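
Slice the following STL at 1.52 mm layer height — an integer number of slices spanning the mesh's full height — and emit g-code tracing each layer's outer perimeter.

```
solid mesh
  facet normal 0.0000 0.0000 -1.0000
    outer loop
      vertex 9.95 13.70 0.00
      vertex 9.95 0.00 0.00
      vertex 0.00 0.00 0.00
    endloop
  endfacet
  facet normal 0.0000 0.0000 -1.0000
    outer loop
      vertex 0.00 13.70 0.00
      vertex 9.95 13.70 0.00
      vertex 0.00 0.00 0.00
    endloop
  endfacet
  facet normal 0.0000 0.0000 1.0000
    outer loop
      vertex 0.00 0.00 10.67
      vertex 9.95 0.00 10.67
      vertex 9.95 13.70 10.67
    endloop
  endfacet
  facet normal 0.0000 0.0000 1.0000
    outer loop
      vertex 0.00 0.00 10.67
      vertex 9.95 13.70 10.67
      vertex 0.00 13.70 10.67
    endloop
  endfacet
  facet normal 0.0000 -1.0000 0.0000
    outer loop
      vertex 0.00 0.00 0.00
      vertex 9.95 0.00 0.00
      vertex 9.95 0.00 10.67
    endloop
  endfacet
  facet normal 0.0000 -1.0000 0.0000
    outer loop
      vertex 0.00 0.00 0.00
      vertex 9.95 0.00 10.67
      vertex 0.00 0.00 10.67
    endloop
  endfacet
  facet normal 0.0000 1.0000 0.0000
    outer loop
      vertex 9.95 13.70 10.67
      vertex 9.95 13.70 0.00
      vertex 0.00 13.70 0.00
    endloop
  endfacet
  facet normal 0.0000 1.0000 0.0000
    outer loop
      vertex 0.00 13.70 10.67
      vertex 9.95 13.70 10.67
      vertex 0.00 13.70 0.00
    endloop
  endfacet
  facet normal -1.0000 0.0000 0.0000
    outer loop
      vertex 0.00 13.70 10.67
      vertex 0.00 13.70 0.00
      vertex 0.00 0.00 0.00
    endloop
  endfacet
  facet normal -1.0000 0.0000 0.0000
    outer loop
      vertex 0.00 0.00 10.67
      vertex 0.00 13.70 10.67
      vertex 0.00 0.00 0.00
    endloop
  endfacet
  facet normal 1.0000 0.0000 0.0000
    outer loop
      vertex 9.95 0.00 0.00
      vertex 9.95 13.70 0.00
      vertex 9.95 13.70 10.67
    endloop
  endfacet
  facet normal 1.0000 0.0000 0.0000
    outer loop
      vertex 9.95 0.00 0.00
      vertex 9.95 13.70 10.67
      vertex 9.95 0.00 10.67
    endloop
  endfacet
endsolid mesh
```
; perimeter-only toolpath
G21 ; units = mm
G90 ; absolute positioning
G28 ; home
; layer 1
G0 Z1.52
G0 X0.00 Y0.00
G1 X9.95 Y0.00
G1 X9.95 Y13.70
G1 X0.00 Y13.70
G1 X0.00 Y0.00
; layer 2
G0 Z3.05
G0 X0.00 Y0.00
G1 X9.95 Y0.00
G1 X9.95 Y13.70
G1 X0.00 Y13.70
G1 X0.00 Y0.00
; layer 3
G0 Z4.57
G0 X0.00 Y0.00
G1 X9.95 Y0.00
G1 X9.95 Y13.70
G1 X0.00 Y13.70
G1 X0.00 Y0.00
; layer 4
G0 Z6.10
G0 X0.00 Y0.00
G1 X9.95 Y0.00
G1 X9.95 Y13.70
G1 X0.00 Y13.70
G1 X0.00 Y0.00
; layer 5
G0 Z7.62
G0 X0.00 Y0.00
G1 X9.95 Y0.00
G1 X9.95 Y13.70
G1 X0.00 Y13.70
G1 X0.00 Y0.00
; layer 6
G0 Z9.15
G0 X0.00 Y0.00
G1 X9.95 Y0.00
G1 X9.95 Y13.70
G1 X0.00 Y13.70
G1 X0.00 Y0.00
; layer 7
G0 Z10.67
G0 X0.00 Y0.00
G1 X9.95 Y0.00
G1 X9.95 Y13.70
G1 X0.00 Y13.70
G1 X0.00 Y0.00
M2 ; end

The solid is a rectangular box, roughly 9.95 × 13.7 mm footprint and 10.7 mm tall. Slicing at Δz = 1.52 mm — 7 equal slices spanning the solid's height, so layer i sits at z = i·h/7 — gives 7 non-empty perimeters. Each is a 4-segment closed polygon; G0 lifts to the layer z and rapids to the start vertex, then G1 traces the edges.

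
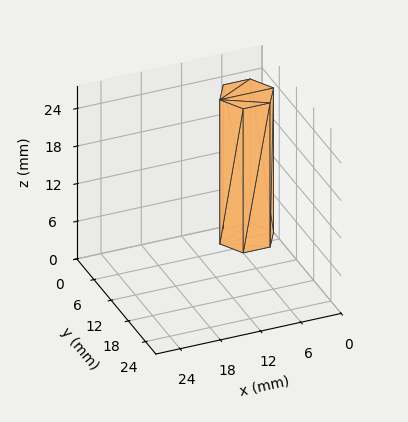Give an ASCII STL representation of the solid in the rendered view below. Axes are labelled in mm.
Reading the render: the shape is a regular 6-sided prism (a cylinder approximated with 6 flat sides), circumscribed radius ≈ 4 mm, height ≈ 23 mm (dimensions read to the nearest mm from the axis ticks). For the STL, each face is triangulated and given an outward normal.

solid part
  facet normal 0.0000 0.0000 -1.0000
    outer loop
      vertex 2.000 7.464 0.000
      vertex 6.000 7.464 0.000
      vertex 8.000 4.000 0.000
    endloop
  endfacet
  facet normal 0.0000 0.0000 -1.0000
    outer loop
      vertex 0.000 4.000 0.000
      vertex 2.000 7.464 0.000
      vertex 8.000 4.000 0.000
    endloop
  endfacet
  facet normal 0.0000 0.0000 -1.0000
    outer loop
      vertex 2.000 0.536 0.000
      vertex 0.000 4.000 0.000
      vertex 8.000 4.000 0.000
    endloop
  endfacet
  facet normal 0.0000 0.0000 -1.0000
    outer loop
      vertex 6.000 0.536 0.000
      vertex 2.000 0.536 0.000
      vertex 8.000 4.000 0.000
    endloop
  endfacet
  facet normal 0.0000 0.0000 1.0000
    outer loop
      vertex 8.000 4.000 23.000
      vertex 6.000 7.464 23.000
      vertex 2.000 7.464 23.000
    endloop
  endfacet
  facet normal 0.0000 0.0000 1.0000
    outer loop
      vertex 8.000 4.000 23.000
      vertex 2.000 7.464 23.000
      vertex 0.000 4.000 23.000
    endloop
  endfacet
  facet normal 0.0000 0.0000 1.0000
    outer loop
      vertex 8.000 4.000 23.000
      vertex 0.000 4.000 23.000
      vertex 2.000 0.536 23.000
    endloop
  endfacet
  facet normal 0.0000 0.0000 1.0000
    outer loop
      vertex 8.000 4.000 23.000
      vertex 2.000 0.536 23.000
      vertex 6.000 0.536 23.000
    endloop
  endfacet
  facet normal 0.8660 0.5000 0.0000
    outer loop
      vertex 8.000 4.000 0.000
      vertex 6.000 7.464 0.000
      vertex 6.000 7.464 23.000
    endloop
  endfacet
  facet normal 0.8660 0.5000 0.0000
    outer loop
      vertex 8.000 4.000 0.000
      vertex 6.000 7.464 23.000
      vertex 8.000 4.000 23.000
    endloop
  endfacet
  facet normal 0.0000 1.0000 0.0000
    outer loop
      vertex 6.000 7.464 0.000
      vertex 2.000 7.464 0.000
      vertex 2.000 7.464 23.000
    endloop
  endfacet
  facet normal 0.0000 1.0000 0.0000
    outer loop
      vertex 6.000 7.464 0.000
      vertex 2.000 7.464 23.000
      vertex 6.000 7.464 23.000
    endloop
  endfacet
  facet normal -0.8660 0.5000 0.0000
    outer loop
      vertex 2.000 7.464 0.000
      vertex 0.000 4.000 0.000
      vertex 0.000 4.000 23.000
    endloop
  endfacet
  facet normal -0.8660 0.5000 0.0000
    outer loop
      vertex 2.000 7.464 0.000
      vertex 0.000 4.000 23.000
      vertex 2.000 7.464 23.000
    endloop
  endfacet
  facet normal -0.8660 -0.5000 0.0000
    outer loop
      vertex 0.000 4.000 0.000
      vertex 2.000 0.536 0.000
      vertex 2.000 0.536 23.000
    endloop
  endfacet
  facet normal -0.8660 -0.5000 0.0000
    outer loop
      vertex 0.000 4.000 0.000
      vertex 2.000 0.536 23.000
      vertex 0.000 4.000 23.000
    endloop
  endfacet
  facet normal 0.0000 -1.0000 0.0000
    outer loop
      vertex 2.000 0.536 0.000
      vertex 6.000 0.536 0.000
      vertex 6.000 0.536 23.000
    endloop
  endfacet
  facet normal 0.0000 -1.0000 0.0000
    outer loop
      vertex 2.000 0.536 0.000
      vertex 6.000 0.536 23.000
      vertex 2.000 0.536 23.000
    endloop
  endfacet
  facet normal 0.8660 -0.5000 0.0000
    outer loop
      vertex 6.000 0.536 0.000
      vertex 8.000 4.000 0.000
      vertex 8.000 4.000 23.000
    endloop
  endfacet
  facet normal 0.8660 -0.5000 0.0000
    outer loop
      vertex 6.000 0.536 0.000
      vertex 8.000 4.000 23.000
      vertex 6.000 0.536 23.000
    endloop
  endfacet
endsolid part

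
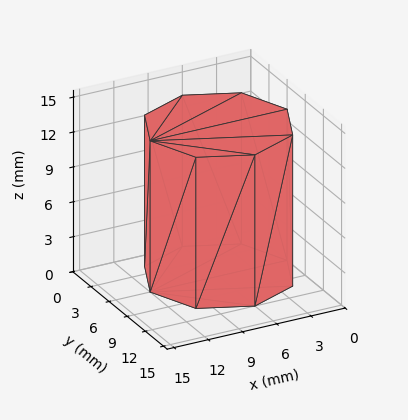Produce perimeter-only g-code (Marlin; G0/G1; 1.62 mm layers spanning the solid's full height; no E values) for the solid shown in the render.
Reading the render: the shape is a regular 8-sided prism (a cylinder approximated with 8 flat sides), circumscribed radius ≈ 6 mm, height ≈ 13 mm (dimensions read to the nearest mm from the axis ticks). For the g-code, the solid's height is divided into equal slices at the stated Δz and each level perimeter traced with G1 moves after a G0 lift.

; perimeter-only toolpath
G21 ; units = mm
G90 ; absolute positioning
G28 ; home
; layer 1
G0 Z1.62
G0 X12.00 Y6.00
G1 X10.24 Y10.24
G1 X6.00 Y12.00
G1 X1.76 Y10.24
G1 X0.00 Y6.00
G1 X1.76 Y1.76
G1 X6.00 Y0.00
G1 X10.24 Y1.76
G1 X12.00 Y6.00
; layer 2
G0 Z3.25
G0 X12.00 Y6.00
G1 X10.24 Y10.24
G1 X6.00 Y12.00
G1 X1.76 Y10.24
G1 X0.00 Y6.00
G1 X1.76 Y1.76
G1 X6.00 Y0.00
G1 X10.24 Y1.76
G1 X12.00 Y6.00
; layer 3
G0 Z4.88
G0 X12.00 Y6.00
G1 X10.24 Y10.24
G1 X6.00 Y12.00
G1 X1.76 Y10.24
G1 X0.00 Y6.00
G1 X1.76 Y1.76
G1 X6.00 Y0.00
G1 X10.24 Y1.76
G1 X12.00 Y6.00
; layer 4
G0 Z6.50
G0 X12.00 Y6.00
G1 X10.24 Y10.24
G1 X6.00 Y12.00
G1 X1.76 Y10.24
G1 X0.00 Y6.00
G1 X1.76 Y1.76
G1 X6.00 Y0.00
G1 X10.24 Y1.76
G1 X12.00 Y6.00
; layer 5
G0 Z8.12
G0 X12.00 Y6.00
G1 X10.24 Y10.24
G1 X6.00 Y12.00
G1 X1.76 Y10.24
G1 X0.00 Y6.00
G1 X1.76 Y1.76
G1 X6.00 Y0.00
G1 X10.24 Y1.76
G1 X12.00 Y6.00
; layer 6
G0 Z9.75
G0 X12.00 Y6.00
G1 X10.24 Y10.24
G1 X6.00 Y12.00
G1 X1.76 Y10.24
G1 X0.00 Y6.00
G1 X1.76 Y1.76
G1 X6.00 Y0.00
G1 X10.24 Y1.76
G1 X12.00 Y6.00
; layer 7
G0 Z11.38
G0 X12.00 Y6.00
G1 X10.24 Y10.24
G1 X6.00 Y12.00
G1 X1.76 Y10.24
G1 X0.00 Y6.00
G1 X1.76 Y1.76
G1 X6.00 Y0.00
G1 X10.24 Y1.76
G1 X12.00 Y6.00
; layer 8
G0 Z13.00
G0 X12.00 Y6.00
G1 X10.24 Y10.24
G1 X6.00 Y12.00
G1 X1.76 Y10.24
G1 X0.00 Y6.00
G1 X1.76 Y1.76
G1 X6.00 Y0.00
G1 X10.24 Y1.76
G1 X12.00 Y6.00
M2 ; end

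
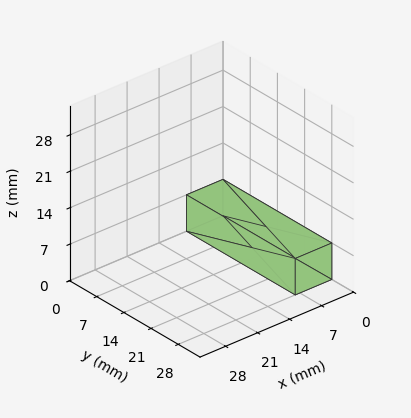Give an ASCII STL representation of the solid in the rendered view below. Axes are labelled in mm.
Reading the render: the shape is a rectangular box, roughly 8 × 28 mm footprint and 7 mm tall (dimensions read to the nearest mm from the axis ticks). For the STL, each face is triangulated and given an outward normal.

solid part
  facet normal 0.0000 0.0000 -1.0000
    outer loop
      vertex 8.000 28.000 0.000
      vertex 8.000 0.000 0.000
      vertex 0.000 0.000 0.000
    endloop
  endfacet
  facet normal 0.0000 0.0000 -1.0000
    outer loop
      vertex 0.000 28.000 0.000
      vertex 8.000 28.000 0.000
      vertex 0.000 0.000 0.000
    endloop
  endfacet
  facet normal 0.0000 0.0000 1.0000
    outer loop
      vertex 0.000 0.000 7.000
      vertex 8.000 0.000 7.000
      vertex 8.000 28.000 7.000
    endloop
  endfacet
  facet normal 0.0000 0.0000 1.0000
    outer loop
      vertex 0.000 0.000 7.000
      vertex 8.000 28.000 7.000
      vertex 0.000 28.000 7.000
    endloop
  endfacet
  facet normal 0.0000 -1.0000 0.0000
    outer loop
      vertex 0.000 0.000 0.000
      vertex 8.000 0.000 0.000
      vertex 8.000 0.000 7.000
    endloop
  endfacet
  facet normal 0.0000 -1.0000 0.0000
    outer loop
      vertex 0.000 0.000 0.000
      vertex 8.000 0.000 7.000
      vertex 0.000 0.000 7.000
    endloop
  endfacet
  facet normal 0.0000 1.0000 0.0000
    outer loop
      vertex 8.000 28.000 7.000
      vertex 8.000 28.000 0.000
      vertex 0.000 28.000 0.000
    endloop
  endfacet
  facet normal 0.0000 1.0000 0.0000
    outer loop
      vertex 0.000 28.000 7.000
      vertex 8.000 28.000 7.000
      vertex 0.000 28.000 0.000
    endloop
  endfacet
  facet normal -1.0000 0.0000 0.0000
    outer loop
      vertex 0.000 28.000 7.000
      vertex 0.000 28.000 0.000
      vertex 0.000 0.000 0.000
    endloop
  endfacet
  facet normal -1.0000 0.0000 0.0000
    outer loop
      vertex 0.000 0.000 7.000
      vertex 0.000 28.000 7.000
      vertex 0.000 0.000 0.000
    endloop
  endfacet
  facet normal 1.0000 0.0000 0.0000
    outer loop
      vertex 8.000 0.000 0.000
      vertex 8.000 28.000 0.000
      vertex 8.000 28.000 7.000
    endloop
  endfacet
  facet normal 1.0000 0.0000 0.0000
    outer loop
      vertex 8.000 0.000 0.000
      vertex 8.000 28.000 7.000
      vertex 8.000 0.000 7.000
    endloop
  endfacet
endsolid part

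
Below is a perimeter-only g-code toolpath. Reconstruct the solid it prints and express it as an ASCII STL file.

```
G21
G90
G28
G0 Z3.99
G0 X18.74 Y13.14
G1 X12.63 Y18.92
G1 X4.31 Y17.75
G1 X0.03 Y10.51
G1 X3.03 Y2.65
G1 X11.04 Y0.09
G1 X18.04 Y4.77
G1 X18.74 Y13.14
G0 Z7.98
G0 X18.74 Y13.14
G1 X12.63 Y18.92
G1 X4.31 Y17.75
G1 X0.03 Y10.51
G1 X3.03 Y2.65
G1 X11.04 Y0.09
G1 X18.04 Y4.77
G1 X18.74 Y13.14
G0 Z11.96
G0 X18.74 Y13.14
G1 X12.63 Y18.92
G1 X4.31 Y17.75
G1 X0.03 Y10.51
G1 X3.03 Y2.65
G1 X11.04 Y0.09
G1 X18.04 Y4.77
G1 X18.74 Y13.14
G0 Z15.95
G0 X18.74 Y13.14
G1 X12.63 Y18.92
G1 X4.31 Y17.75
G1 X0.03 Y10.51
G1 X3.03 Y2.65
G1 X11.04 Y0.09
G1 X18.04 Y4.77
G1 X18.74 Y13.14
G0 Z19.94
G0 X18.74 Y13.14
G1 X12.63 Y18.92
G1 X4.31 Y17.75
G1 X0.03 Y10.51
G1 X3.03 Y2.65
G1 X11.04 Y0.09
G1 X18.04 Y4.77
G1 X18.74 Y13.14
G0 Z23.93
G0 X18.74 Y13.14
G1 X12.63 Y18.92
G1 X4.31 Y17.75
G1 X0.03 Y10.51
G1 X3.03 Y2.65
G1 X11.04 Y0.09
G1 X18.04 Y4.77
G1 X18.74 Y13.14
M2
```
solid part
  facet normal 0.0000 0.0000 -1.0000
    outer loop
      vertex 4.31 17.75 0.00
      vertex 12.63 18.92 0.00
      vertex 18.74 13.14 0.00
    endloop
  endfacet
  facet normal 0.0000 0.0000 -1.0000
    outer loop
      vertex 0.03 10.51 0.00
      vertex 4.31 17.75 0.00
      vertex 18.74 13.14 0.00
    endloop
  endfacet
  facet normal 0.0000 0.0000 -1.0000
    outer loop
      vertex 3.03 2.65 0.00
      vertex 0.03 10.51 0.00
      vertex 18.74 13.14 0.00
    endloop
  endfacet
  facet normal 0.0000 0.0000 -1.0000
    outer loop
      vertex 11.04 0.09 0.00
      vertex 3.03 2.65 0.00
      vertex 18.74 13.14 0.00
    endloop
  endfacet
  facet normal 0.0000 0.0000 -1.0000
    outer loop
      vertex 18.04 4.77 0.00
      vertex 11.04 0.09 0.00
      vertex 18.74 13.14 0.00
    endloop
  endfacet
  facet normal 0.0000 0.0000 1.0000
    outer loop
      vertex 18.74 13.14 23.93
      vertex 12.63 18.92 23.93
      vertex 4.31 17.75 23.93
    endloop
  endfacet
  facet normal 0.0000 0.0000 1.0000
    outer loop
      vertex 18.74 13.14 23.93
      vertex 4.31 17.75 23.93
      vertex 0.03 10.51 23.93
    endloop
  endfacet
  facet normal 0.0000 0.0000 1.0000
    outer loop
      vertex 18.74 13.14 23.93
      vertex 0.03 10.51 23.93
      vertex 3.03 2.65 23.93
    endloop
  endfacet
  facet normal 0.0000 0.0000 1.0000
    outer loop
      vertex 18.74 13.14 23.93
      vertex 3.03 2.65 23.93
      vertex 11.04 0.09 23.93
    endloop
  endfacet
  facet normal 0.0000 0.0000 1.0000
    outer loop
      vertex 18.74 13.14 23.93
      vertex 11.04 0.09 23.93
      vertex 18.04 4.77 23.93
    endloop
  endfacet
  facet normal 0.6872 0.7265 0.0000
    outer loop
      vertex 18.74 13.14 0.00
      vertex 12.63 18.92 0.00
      vertex 12.63 18.92 23.93
    endloop
  endfacet
  facet normal 0.6872 0.7265 0.0000
    outer loop
      vertex 18.74 13.14 0.00
      vertex 12.63 18.92 23.93
      vertex 18.74 13.14 23.93
    endloop
  endfacet
  facet normal -0.1393 0.9903 0.0000
    outer loop
      vertex 12.63 18.92 0.00
      vertex 4.31 17.75 0.00
      vertex 4.31 17.75 23.93
    endloop
  endfacet
  facet normal -0.1393 0.9903 0.0000
    outer loop
      vertex 12.63 18.92 0.00
      vertex 4.31 17.75 23.93
      vertex 12.63 18.92 23.93
    endloop
  endfacet
  facet normal -0.8608 0.5089 0.0000
    outer loop
      vertex 4.31 17.75 0.00
      vertex 0.03 10.51 0.00
      vertex 0.03 10.51 23.93
    endloop
  endfacet
  facet normal -0.8608 0.5089 0.0000
    outer loop
      vertex 4.31 17.75 0.00
      vertex 0.03 10.51 23.93
      vertex 4.31 17.75 23.93
    endloop
  endfacet
  facet normal -0.9343 -0.3566 0.0000
    outer loop
      vertex 0.03 10.51 0.00
      vertex 3.03 2.65 0.00
      vertex 3.03 2.65 23.93
    endloop
  endfacet
  facet normal -0.9343 -0.3566 0.0000
    outer loop
      vertex 0.03 10.51 0.00
      vertex 3.03 2.65 23.93
      vertex 0.03 10.51 23.93
    endloop
  endfacet
  facet normal -0.3044 -0.9525 0.0000
    outer loop
      vertex 3.03 2.65 0.00
      vertex 11.04 0.09 0.00
      vertex 11.04 0.09 23.93
    endloop
  endfacet
  facet normal -0.3044 -0.9525 0.0000
    outer loop
      vertex 3.03 2.65 0.00
      vertex 11.04 0.09 23.93
      vertex 3.03 2.65 23.93
    endloop
  endfacet
  facet normal 0.5558 -0.8313 0.0000
    outer loop
      vertex 11.04 0.09 0.00
      vertex 18.04 4.77 0.00
      vertex 18.04 4.77 23.93
    endloop
  endfacet
  facet normal 0.5558 -0.8313 0.0000
    outer loop
      vertex 11.04 0.09 0.00
      vertex 18.04 4.77 23.93
      vertex 11.04 0.09 23.93
    endloop
  endfacet
  facet normal 0.9965 -0.0833 0.0000
    outer loop
      vertex 18.04 4.77 0.00
      vertex 18.74 13.14 0.00
      vertex 18.74 13.14 23.93
    endloop
  endfacet
  facet normal 0.9965 -0.0833 0.0000
    outer loop
      vertex 18.04 4.77 0.00
      vertex 18.74 13.14 23.93
      vertex 18.04 4.77 23.93
    endloop
  endfacet
endsolid part

The G0 Z moves step by Δz≈3.99 mm. Every layer's G1 loop is the same polygon, so the solid is a straight extrusion of it from z=0 to z≈23.9. Closing with flat bottom and top caps and triangulating gives 24 facets — a regular 7-sided prism (a cylinder approximated with 7 flat sides), circumscribed radius ≈ 9.69 mm, height ≈ 23.9 mm.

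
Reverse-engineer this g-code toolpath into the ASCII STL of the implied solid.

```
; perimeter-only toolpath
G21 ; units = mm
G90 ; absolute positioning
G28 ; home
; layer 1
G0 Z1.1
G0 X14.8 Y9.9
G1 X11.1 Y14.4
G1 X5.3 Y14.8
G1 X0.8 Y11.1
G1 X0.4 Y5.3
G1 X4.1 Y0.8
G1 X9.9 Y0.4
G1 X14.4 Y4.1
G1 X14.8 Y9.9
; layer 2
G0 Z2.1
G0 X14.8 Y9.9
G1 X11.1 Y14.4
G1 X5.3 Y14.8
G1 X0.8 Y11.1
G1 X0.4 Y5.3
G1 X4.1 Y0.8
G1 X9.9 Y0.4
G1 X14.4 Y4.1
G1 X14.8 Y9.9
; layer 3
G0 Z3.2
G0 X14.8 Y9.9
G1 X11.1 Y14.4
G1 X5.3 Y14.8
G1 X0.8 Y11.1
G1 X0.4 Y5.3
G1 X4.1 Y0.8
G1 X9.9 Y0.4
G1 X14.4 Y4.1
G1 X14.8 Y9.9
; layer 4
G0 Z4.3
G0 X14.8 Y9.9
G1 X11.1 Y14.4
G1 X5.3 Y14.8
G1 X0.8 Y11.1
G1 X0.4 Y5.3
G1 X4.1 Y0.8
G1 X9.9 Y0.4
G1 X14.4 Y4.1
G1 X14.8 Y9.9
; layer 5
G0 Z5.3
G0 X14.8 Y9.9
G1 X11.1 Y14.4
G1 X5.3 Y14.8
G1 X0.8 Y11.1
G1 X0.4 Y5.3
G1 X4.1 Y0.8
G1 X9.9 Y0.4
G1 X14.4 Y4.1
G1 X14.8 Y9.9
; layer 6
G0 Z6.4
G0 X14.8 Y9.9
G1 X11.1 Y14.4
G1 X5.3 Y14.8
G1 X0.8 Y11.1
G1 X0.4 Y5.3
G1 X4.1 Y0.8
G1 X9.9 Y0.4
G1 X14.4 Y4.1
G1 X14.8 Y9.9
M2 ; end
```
solid part
  facet normal 0.0000 0.0000 -1.0000
    outer loop
      vertex 5.3 14.8 0.0
      vertex 11.1 14.4 0.0
      vertex 14.8 9.9 0.0
    endloop
  endfacet
  facet normal 0.0000 0.0000 -1.0000
    outer loop
      vertex 0.8 11.1 0.0
      vertex 5.3 14.8 0.0
      vertex 14.8 9.9 0.0
    endloop
  endfacet
  facet normal 0.0000 0.0000 -1.0000
    outer loop
      vertex 0.4 5.3 0.0
      vertex 0.8 11.1 0.0
      vertex 14.8 9.9 0.0
    endloop
  endfacet
  facet normal 0.0000 0.0000 -1.0000
    outer loop
      vertex 4.1 0.8 0.0
      vertex 0.4 5.3 0.0
      vertex 14.8 9.9 0.0
    endloop
  endfacet
  facet normal 0.0000 0.0000 -1.0000
    outer loop
      vertex 9.9 0.4 0.0
      vertex 4.1 0.8 0.0
      vertex 14.8 9.9 0.0
    endloop
  endfacet
  facet normal 0.0000 0.0000 -1.0000
    outer loop
      vertex 14.4 4.1 0.0
      vertex 9.9 0.4 0.0
      vertex 14.8 9.9 0.0
    endloop
  endfacet
  facet normal 0.0000 0.0000 1.0000
    outer loop
      vertex 14.8 9.9 6.4
      vertex 11.1 14.4 6.4
      vertex 5.3 14.8 6.4
    endloop
  endfacet
  facet normal 0.0000 0.0000 1.0000
    outer loop
      vertex 14.8 9.9 6.4
      vertex 5.3 14.8 6.4
      vertex 0.8 11.1 6.4
    endloop
  endfacet
  facet normal 0.0000 0.0000 1.0000
    outer loop
      vertex 14.8 9.9 6.4
      vertex 0.8 11.1 6.4
      vertex 0.4 5.3 6.4
    endloop
  endfacet
  facet normal 0.0000 0.0000 1.0000
    outer loop
      vertex 14.8 9.9 6.4
      vertex 0.4 5.3 6.4
      vertex 4.1 0.8 6.4
    endloop
  endfacet
  facet normal 0.0000 0.0000 1.0000
    outer loop
      vertex 14.8 9.9 6.4
      vertex 4.1 0.8 6.4
      vertex 9.9 0.4 6.4
    endloop
  endfacet
  facet normal 0.0000 0.0000 1.0000
    outer loop
      vertex 14.8 9.9 6.4
      vertex 9.9 0.4 6.4
      vertex 14.4 4.1 6.4
    endloop
  endfacet
  facet normal 0.7724 0.6351 0.0000
    outer loop
      vertex 14.8 9.9 0.0
      vertex 11.1 14.4 0.0
      vertex 11.1 14.4 6.4
    endloop
  endfacet
  facet normal 0.7724 0.6351 0.0000
    outer loop
      vertex 14.8 9.9 0.0
      vertex 11.1 14.4 6.4
      vertex 14.8 9.9 6.4
    endloop
  endfacet
  facet normal 0.0688 0.9976 0.0000
    outer loop
      vertex 11.1 14.4 0.0
      vertex 5.3 14.8 0.0
      vertex 5.3 14.8 6.4
    endloop
  endfacet
  facet normal 0.0688 0.9976 0.0000
    outer loop
      vertex 11.1 14.4 0.0
      vertex 5.3 14.8 6.4
      vertex 11.1 14.4 6.4
    endloop
  endfacet
  facet normal -0.6351 0.7724 0.0000
    outer loop
      vertex 5.3 14.8 0.0
      vertex 0.8 11.1 0.0
      vertex 0.8 11.1 6.4
    endloop
  endfacet
  facet normal -0.6351 0.7724 0.0000
    outer loop
      vertex 5.3 14.8 0.0
      vertex 0.8 11.1 6.4
      vertex 5.3 14.8 6.4
    endloop
  endfacet
  facet normal -0.9976 0.0688 0.0000
    outer loop
      vertex 0.8 11.1 0.0
      vertex 0.4 5.3 0.0
      vertex 0.4 5.3 6.4
    endloop
  endfacet
  facet normal -0.9976 0.0688 0.0000
    outer loop
      vertex 0.8 11.1 0.0
      vertex 0.4 5.3 6.4
      vertex 0.8 11.1 6.4
    endloop
  endfacet
  facet normal -0.7724 -0.6351 0.0000
    outer loop
      vertex 0.4 5.3 0.0
      vertex 4.1 0.8 0.0
      vertex 4.1 0.8 6.4
    endloop
  endfacet
  facet normal -0.7724 -0.6351 0.0000
    outer loop
      vertex 0.4 5.3 0.0
      vertex 4.1 0.8 6.4
      vertex 0.4 5.3 6.4
    endloop
  endfacet
  facet normal -0.0688 -0.9976 0.0000
    outer loop
      vertex 4.1 0.8 0.0
      vertex 9.9 0.4 0.0
      vertex 9.9 0.4 6.4
    endloop
  endfacet
  facet normal -0.0688 -0.9976 0.0000
    outer loop
      vertex 4.1 0.8 0.0
      vertex 9.9 0.4 6.4
      vertex 4.1 0.8 6.4
    endloop
  endfacet
  facet normal 0.6351 -0.7724 0.0000
    outer loop
      vertex 9.9 0.4 0.0
      vertex 14.4 4.1 0.0
      vertex 14.4 4.1 6.4
    endloop
  endfacet
  facet normal 0.6351 -0.7724 0.0000
    outer loop
      vertex 9.9 0.4 0.0
      vertex 14.4 4.1 6.4
      vertex 9.9 0.4 6.4
    endloop
  endfacet
  facet normal 0.9976 -0.0688 0.0000
    outer loop
      vertex 14.4 4.1 0.0
      vertex 14.8 9.9 0.0
      vertex 14.8 9.9 6.4
    endloop
  endfacet
  facet normal 0.9976 -0.0688 0.0000
    outer loop
      vertex 14.4 4.1 0.0
      vertex 14.8 9.9 6.4
      vertex 14.4 4.1 6.4
    endloop
  endfacet
endsolid part

The G0 Z moves step by Δz≈1.1 mm. Every layer's G1 loop is the same polygon, so the solid is a straight extrusion of it from z=0 to z≈6.4. Closing with flat bottom and top caps and triangulating gives 28 facets — a regular 8-sided prism (a cylinder approximated with 8 flat sides), circumscribed radius ≈ 7.6 mm, height ≈ 6.4 mm.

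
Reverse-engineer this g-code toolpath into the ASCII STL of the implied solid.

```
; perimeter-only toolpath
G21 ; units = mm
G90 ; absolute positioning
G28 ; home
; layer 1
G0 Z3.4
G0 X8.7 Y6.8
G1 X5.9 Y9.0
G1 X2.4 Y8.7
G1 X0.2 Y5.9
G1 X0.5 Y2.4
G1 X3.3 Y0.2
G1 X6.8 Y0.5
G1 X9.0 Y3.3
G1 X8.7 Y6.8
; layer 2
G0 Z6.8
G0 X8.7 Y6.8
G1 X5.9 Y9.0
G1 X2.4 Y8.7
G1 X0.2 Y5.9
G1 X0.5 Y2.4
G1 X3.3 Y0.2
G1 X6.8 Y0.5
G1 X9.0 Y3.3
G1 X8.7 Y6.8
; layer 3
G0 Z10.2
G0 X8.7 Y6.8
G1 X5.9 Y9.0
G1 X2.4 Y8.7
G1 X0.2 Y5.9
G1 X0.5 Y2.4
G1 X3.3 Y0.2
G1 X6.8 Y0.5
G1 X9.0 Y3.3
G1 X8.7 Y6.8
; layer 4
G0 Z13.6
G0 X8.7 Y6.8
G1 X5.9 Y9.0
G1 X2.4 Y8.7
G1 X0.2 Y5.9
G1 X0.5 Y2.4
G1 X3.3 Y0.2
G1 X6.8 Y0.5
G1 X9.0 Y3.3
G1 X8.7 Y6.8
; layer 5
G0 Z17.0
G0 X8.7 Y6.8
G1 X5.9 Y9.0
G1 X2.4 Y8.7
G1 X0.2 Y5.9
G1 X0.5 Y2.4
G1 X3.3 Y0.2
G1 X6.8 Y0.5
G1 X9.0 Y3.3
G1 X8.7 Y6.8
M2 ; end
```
solid part
  facet normal 0.0000 0.0000 -1.0000
    outer loop
      vertex 2.4 8.7 0.0
      vertex 5.9 9.0 0.0
      vertex 8.7 6.8 0.0
    endloop
  endfacet
  facet normal 0.0000 0.0000 -1.0000
    outer loop
      vertex 0.2 5.9 0.0
      vertex 2.4 8.7 0.0
      vertex 8.7 6.8 0.0
    endloop
  endfacet
  facet normal 0.0000 0.0000 -1.0000
    outer loop
      vertex 0.5 2.4 0.0
      vertex 0.2 5.9 0.0
      vertex 8.7 6.8 0.0
    endloop
  endfacet
  facet normal 0.0000 0.0000 -1.0000
    outer loop
      vertex 3.3 0.2 0.0
      vertex 0.5 2.4 0.0
      vertex 8.7 6.8 0.0
    endloop
  endfacet
  facet normal 0.0000 0.0000 -1.0000
    outer loop
      vertex 6.8 0.5 0.0
      vertex 3.3 0.2 0.0
      vertex 8.7 6.8 0.0
    endloop
  endfacet
  facet normal 0.0000 0.0000 -1.0000
    outer loop
      vertex 9.0 3.3 0.0
      vertex 6.8 0.5 0.0
      vertex 8.7 6.8 0.0
    endloop
  endfacet
  facet normal 0.0000 0.0000 1.0000
    outer loop
      vertex 8.7 6.8 17.0
      vertex 5.9 9.0 17.0
      vertex 2.4 8.7 17.0
    endloop
  endfacet
  facet normal 0.0000 0.0000 1.0000
    outer loop
      vertex 8.7 6.8 17.0
      vertex 2.4 8.7 17.0
      vertex 0.2 5.9 17.0
    endloop
  endfacet
  facet normal 0.0000 0.0000 1.0000
    outer loop
      vertex 8.7 6.8 17.0
      vertex 0.2 5.9 17.0
      vertex 0.5 2.4 17.0
    endloop
  endfacet
  facet normal 0.0000 0.0000 1.0000
    outer loop
      vertex 8.7 6.8 17.0
      vertex 0.5 2.4 17.0
      vertex 3.3 0.2 17.0
    endloop
  endfacet
  facet normal 0.0000 0.0000 1.0000
    outer loop
      vertex 8.7 6.8 17.0
      vertex 3.3 0.2 17.0
      vertex 6.8 0.5 17.0
    endloop
  endfacet
  facet normal 0.0000 0.0000 1.0000
    outer loop
      vertex 8.7 6.8 17.0
      vertex 6.8 0.5 17.0
      vertex 9.0 3.3 17.0
    endloop
  endfacet
  facet normal 0.6178 0.7863 0.0000
    outer loop
      vertex 8.7 6.8 0.0
      vertex 5.9 9.0 0.0
      vertex 5.9 9.0 17.0
    endloop
  endfacet
  facet normal 0.6178 0.7863 0.0000
    outer loop
      vertex 8.7 6.8 0.0
      vertex 5.9 9.0 17.0
      vertex 8.7 6.8 17.0
    endloop
  endfacet
  facet normal -0.0854 0.9963 0.0000
    outer loop
      vertex 5.9 9.0 0.0
      vertex 2.4 8.7 0.0
      vertex 2.4 8.7 17.0
    endloop
  endfacet
  facet normal -0.0854 0.9963 0.0000
    outer loop
      vertex 5.9 9.0 0.0
      vertex 2.4 8.7 17.0
      vertex 5.9 9.0 17.0
    endloop
  endfacet
  facet normal -0.7863 0.6178 0.0000
    outer loop
      vertex 2.4 8.7 0.0
      vertex 0.2 5.9 0.0
      vertex 0.2 5.9 17.0
    endloop
  endfacet
  facet normal -0.7863 0.6178 0.0000
    outer loop
      vertex 2.4 8.7 0.0
      vertex 0.2 5.9 17.0
      vertex 2.4 8.7 17.0
    endloop
  endfacet
  facet normal -0.9963 -0.0854 0.0000
    outer loop
      vertex 0.2 5.9 0.0
      vertex 0.5 2.4 0.0
      vertex 0.5 2.4 17.0
    endloop
  endfacet
  facet normal -0.9963 -0.0854 0.0000
    outer loop
      vertex 0.2 5.9 0.0
      vertex 0.5 2.4 17.0
      vertex 0.2 5.9 17.0
    endloop
  endfacet
  facet normal -0.6178 -0.7863 0.0000
    outer loop
      vertex 0.5 2.4 0.0
      vertex 3.3 0.2 0.0
      vertex 3.3 0.2 17.0
    endloop
  endfacet
  facet normal -0.6178 -0.7863 0.0000
    outer loop
      vertex 0.5 2.4 0.0
      vertex 3.3 0.2 17.0
      vertex 0.5 2.4 17.0
    endloop
  endfacet
  facet normal 0.0854 -0.9963 0.0000
    outer loop
      vertex 3.3 0.2 0.0
      vertex 6.8 0.5 0.0
      vertex 6.8 0.5 17.0
    endloop
  endfacet
  facet normal 0.0854 -0.9963 0.0000
    outer loop
      vertex 3.3 0.2 0.0
      vertex 6.8 0.5 17.0
      vertex 3.3 0.2 17.0
    endloop
  endfacet
  facet normal 0.7863 -0.6178 0.0000
    outer loop
      vertex 6.8 0.5 0.0
      vertex 9.0 3.3 0.0
      vertex 9.0 3.3 17.0
    endloop
  endfacet
  facet normal 0.7863 -0.6178 0.0000
    outer loop
      vertex 6.8 0.5 0.0
      vertex 9.0 3.3 17.0
      vertex 6.8 0.5 17.0
    endloop
  endfacet
  facet normal 0.9963 0.0854 0.0000
    outer loop
      vertex 9.0 3.3 0.0
      vertex 8.7 6.8 0.0
      vertex 8.7 6.8 17.0
    endloop
  endfacet
  facet normal 0.9963 0.0854 0.0000
    outer loop
      vertex 9.0 3.3 0.0
      vertex 8.7 6.8 17.0
      vertex 9.0 3.3 17.0
    endloop
  endfacet
endsolid part

The G0 Z moves step by Δz≈3.4 mm. Every layer's G1 loop is the same polygon, so the solid is a straight extrusion of it from z=0 to z≈17. Closing with flat bottom and top caps and triangulating gives 28 facets — a regular 8-sided prism (a cylinder approximated with 8 flat sides), circumscribed radius ≈ 4.6 mm, height ≈ 17 mm.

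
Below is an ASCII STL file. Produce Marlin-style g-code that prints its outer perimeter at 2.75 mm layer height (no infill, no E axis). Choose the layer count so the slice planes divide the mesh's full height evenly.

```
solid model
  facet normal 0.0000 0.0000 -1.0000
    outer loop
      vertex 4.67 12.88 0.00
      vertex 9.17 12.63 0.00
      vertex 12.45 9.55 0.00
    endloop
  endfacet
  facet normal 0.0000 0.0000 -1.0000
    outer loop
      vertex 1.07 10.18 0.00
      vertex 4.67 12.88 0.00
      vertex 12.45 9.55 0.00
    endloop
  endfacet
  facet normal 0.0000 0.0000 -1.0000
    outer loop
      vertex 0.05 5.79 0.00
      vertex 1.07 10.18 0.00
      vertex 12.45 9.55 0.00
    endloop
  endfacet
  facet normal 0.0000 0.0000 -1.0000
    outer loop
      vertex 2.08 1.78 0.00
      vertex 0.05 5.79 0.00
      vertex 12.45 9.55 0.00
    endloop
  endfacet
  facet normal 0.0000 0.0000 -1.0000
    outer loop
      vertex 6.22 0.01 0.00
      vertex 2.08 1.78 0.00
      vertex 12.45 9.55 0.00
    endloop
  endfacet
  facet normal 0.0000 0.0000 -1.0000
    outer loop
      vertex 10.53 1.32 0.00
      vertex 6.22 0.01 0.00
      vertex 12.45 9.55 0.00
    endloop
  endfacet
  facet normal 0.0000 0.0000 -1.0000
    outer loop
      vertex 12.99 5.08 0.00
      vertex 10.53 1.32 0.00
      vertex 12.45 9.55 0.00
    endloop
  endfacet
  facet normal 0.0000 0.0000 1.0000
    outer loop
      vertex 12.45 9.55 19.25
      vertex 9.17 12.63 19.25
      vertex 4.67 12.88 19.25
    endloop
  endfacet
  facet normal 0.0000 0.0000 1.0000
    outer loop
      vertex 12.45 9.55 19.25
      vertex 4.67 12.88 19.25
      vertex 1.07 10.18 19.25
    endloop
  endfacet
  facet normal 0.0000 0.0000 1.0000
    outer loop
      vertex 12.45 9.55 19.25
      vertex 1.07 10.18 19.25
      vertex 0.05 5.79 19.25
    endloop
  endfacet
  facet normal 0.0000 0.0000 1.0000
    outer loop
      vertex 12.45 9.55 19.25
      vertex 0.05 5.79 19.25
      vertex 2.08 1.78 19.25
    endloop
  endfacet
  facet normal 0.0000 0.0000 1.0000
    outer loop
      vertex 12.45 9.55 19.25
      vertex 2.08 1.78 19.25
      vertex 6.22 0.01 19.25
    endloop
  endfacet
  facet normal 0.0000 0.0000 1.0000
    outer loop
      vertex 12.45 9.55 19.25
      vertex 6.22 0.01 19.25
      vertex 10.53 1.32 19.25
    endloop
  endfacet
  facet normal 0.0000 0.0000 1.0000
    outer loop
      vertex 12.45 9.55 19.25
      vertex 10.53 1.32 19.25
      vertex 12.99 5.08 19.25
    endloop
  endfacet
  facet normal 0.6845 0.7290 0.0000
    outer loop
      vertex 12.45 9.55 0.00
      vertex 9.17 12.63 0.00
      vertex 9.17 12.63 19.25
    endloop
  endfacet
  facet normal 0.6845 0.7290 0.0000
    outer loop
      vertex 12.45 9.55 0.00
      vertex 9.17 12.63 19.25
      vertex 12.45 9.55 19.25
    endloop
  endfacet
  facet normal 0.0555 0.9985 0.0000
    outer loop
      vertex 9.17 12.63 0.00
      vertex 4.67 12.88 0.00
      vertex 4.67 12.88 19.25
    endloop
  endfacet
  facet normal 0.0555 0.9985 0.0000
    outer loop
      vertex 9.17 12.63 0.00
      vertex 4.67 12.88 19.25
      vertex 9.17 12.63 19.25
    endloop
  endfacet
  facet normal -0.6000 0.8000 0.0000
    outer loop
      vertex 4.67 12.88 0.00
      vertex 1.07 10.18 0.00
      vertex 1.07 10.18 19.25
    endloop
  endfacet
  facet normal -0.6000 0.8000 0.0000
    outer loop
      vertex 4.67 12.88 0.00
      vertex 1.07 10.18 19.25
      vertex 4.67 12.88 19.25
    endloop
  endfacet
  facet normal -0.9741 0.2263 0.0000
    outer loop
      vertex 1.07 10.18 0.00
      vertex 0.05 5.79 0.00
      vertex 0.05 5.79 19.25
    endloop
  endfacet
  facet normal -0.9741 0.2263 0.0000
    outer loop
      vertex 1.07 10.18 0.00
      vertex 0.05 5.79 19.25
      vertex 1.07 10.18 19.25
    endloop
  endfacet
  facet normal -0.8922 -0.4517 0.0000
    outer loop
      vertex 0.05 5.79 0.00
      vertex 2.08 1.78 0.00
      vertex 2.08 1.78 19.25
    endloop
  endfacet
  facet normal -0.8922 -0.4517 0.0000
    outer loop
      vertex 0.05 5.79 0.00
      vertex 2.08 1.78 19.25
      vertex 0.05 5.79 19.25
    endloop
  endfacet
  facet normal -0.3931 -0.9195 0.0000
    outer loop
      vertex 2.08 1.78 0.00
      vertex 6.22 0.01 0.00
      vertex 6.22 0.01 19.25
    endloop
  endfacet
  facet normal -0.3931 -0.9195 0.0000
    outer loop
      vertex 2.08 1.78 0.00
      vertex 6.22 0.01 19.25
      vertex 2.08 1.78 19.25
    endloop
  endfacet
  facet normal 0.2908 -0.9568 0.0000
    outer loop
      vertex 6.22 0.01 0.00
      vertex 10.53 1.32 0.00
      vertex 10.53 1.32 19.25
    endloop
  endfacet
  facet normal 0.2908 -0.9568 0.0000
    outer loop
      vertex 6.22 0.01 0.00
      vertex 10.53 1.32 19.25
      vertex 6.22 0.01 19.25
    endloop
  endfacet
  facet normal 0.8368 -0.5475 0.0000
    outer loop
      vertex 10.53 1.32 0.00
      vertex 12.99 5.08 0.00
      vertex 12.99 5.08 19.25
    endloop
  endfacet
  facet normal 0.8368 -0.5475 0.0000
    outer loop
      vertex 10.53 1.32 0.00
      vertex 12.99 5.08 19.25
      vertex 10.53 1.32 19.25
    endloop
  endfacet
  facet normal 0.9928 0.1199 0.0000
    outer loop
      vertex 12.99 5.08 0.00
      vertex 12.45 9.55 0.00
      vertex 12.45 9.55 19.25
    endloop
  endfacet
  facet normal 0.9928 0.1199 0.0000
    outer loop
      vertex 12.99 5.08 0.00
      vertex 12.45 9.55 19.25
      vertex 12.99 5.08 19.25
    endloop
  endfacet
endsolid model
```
; perimeter-only toolpath
G21 ; units = mm
G90 ; absolute positioning
G28 ; home
; layer 1
G0 Z2.75
G0 X12.45 Y9.55
G1 X9.17 Y12.63
G1 X4.67 Y12.88
G1 X1.07 Y10.18
G1 X0.05 Y5.79
G1 X2.08 Y1.78
G1 X6.22 Y0.01
G1 X10.53 Y1.32
G1 X12.99 Y5.08
G1 X12.45 Y9.55
; layer 2
G0 Z5.50
G0 X12.45 Y9.55
G1 X9.17 Y12.63
G1 X4.67 Y12.88
G1 X1.07 Y10.18
G1 X0.05 Y5.79
G1 X2.08 Y1.78
G1 X6.22 Y0.01
G1 X10.53 Y1.32
G1 X12.99 Y5.08
G1 X12.45 Y9.55
; layer 3
G0 Z8.25
G0 X12.45 Y9.55
G1 X9.17 Y12.63
G1 X4.67 Y12.88
G1 X1.07 Y10.18
G1 X0.05 Y5.79
G1 X2.08 Y1.78
G1 X6.22 Y0.01
G1 X10.53 Y1.32
G1 X12.99 Y5.08
G1 X12.45 Y9.55
; layer 4
G0 Z11.00
G0 X12.45 Y9.55
G1 X9.17 Y12.63
G1 X4.67 Y12.88
G1 X1.07 Y10.18
G1 X0.05 Y5.79
G1 X2.08 Y1.78
G1 X6.22 Y0.01
G1 X10.53 Y1.32
G1 X12.99 Y5.08
G1 X12.45 Y9.55
; layer 5
G0 Z13.75
G0 X12.45 Y9.55
G1 X9.17 Y12.63
G1 X4.67 Y12.88
G1 X1.07 Y10.18
G1 X0.05 Y5.79
G1 X2.08 Y1.78
G1 X6.22 Y0.01
G1 X10.53 Y1.32
G1 X12.99 Y5.08
G1 X12.45 Y9.55
; layer 6
G0 Z16.50
G0 X12.45 Y9.55
G1 X9.17 Y12.63
G1 X4.67 Y12.88
G1 X1.07 Y10.18
G1 X0.05 Y5.79
G1 X2.08 Y1.78
G1 X6.22 Y0.01
G1 X10.53 Y1.32
G1 X12.99 Y5.08
G1 X12.45 Y9.55
; layer 7
G0 Z19.25
G0 X12.45 Y9.55
G1 X9.17 Y12.63
G1 X4.67 Y12.88
G1 X1.07 Y10.18
G1 X0.05 Y5.79
G1 X2.08 Y1.78
G1 X6.22 Y0.01
G1 X10.53 Y1.32
G1 X12.99 Y5.08
G1 X12.45 Y9.55
M2 ; end

The solid is a regular 9-sided prism (a cylinder approximated with 9 flat sides), circumscribed radius ≈ 6.58 mm, height ≈ 19.2 mm. Slicing at Δz = 2.75 mm — 7 equal slices spanning the solid's height, so layer i sits at z = i·h/7 — gives 7 non-empty perimeters. Each is a 9-segment closed polygon; G0 lifts to the layer z and rapids to the start vertex, then G1 traces the edges.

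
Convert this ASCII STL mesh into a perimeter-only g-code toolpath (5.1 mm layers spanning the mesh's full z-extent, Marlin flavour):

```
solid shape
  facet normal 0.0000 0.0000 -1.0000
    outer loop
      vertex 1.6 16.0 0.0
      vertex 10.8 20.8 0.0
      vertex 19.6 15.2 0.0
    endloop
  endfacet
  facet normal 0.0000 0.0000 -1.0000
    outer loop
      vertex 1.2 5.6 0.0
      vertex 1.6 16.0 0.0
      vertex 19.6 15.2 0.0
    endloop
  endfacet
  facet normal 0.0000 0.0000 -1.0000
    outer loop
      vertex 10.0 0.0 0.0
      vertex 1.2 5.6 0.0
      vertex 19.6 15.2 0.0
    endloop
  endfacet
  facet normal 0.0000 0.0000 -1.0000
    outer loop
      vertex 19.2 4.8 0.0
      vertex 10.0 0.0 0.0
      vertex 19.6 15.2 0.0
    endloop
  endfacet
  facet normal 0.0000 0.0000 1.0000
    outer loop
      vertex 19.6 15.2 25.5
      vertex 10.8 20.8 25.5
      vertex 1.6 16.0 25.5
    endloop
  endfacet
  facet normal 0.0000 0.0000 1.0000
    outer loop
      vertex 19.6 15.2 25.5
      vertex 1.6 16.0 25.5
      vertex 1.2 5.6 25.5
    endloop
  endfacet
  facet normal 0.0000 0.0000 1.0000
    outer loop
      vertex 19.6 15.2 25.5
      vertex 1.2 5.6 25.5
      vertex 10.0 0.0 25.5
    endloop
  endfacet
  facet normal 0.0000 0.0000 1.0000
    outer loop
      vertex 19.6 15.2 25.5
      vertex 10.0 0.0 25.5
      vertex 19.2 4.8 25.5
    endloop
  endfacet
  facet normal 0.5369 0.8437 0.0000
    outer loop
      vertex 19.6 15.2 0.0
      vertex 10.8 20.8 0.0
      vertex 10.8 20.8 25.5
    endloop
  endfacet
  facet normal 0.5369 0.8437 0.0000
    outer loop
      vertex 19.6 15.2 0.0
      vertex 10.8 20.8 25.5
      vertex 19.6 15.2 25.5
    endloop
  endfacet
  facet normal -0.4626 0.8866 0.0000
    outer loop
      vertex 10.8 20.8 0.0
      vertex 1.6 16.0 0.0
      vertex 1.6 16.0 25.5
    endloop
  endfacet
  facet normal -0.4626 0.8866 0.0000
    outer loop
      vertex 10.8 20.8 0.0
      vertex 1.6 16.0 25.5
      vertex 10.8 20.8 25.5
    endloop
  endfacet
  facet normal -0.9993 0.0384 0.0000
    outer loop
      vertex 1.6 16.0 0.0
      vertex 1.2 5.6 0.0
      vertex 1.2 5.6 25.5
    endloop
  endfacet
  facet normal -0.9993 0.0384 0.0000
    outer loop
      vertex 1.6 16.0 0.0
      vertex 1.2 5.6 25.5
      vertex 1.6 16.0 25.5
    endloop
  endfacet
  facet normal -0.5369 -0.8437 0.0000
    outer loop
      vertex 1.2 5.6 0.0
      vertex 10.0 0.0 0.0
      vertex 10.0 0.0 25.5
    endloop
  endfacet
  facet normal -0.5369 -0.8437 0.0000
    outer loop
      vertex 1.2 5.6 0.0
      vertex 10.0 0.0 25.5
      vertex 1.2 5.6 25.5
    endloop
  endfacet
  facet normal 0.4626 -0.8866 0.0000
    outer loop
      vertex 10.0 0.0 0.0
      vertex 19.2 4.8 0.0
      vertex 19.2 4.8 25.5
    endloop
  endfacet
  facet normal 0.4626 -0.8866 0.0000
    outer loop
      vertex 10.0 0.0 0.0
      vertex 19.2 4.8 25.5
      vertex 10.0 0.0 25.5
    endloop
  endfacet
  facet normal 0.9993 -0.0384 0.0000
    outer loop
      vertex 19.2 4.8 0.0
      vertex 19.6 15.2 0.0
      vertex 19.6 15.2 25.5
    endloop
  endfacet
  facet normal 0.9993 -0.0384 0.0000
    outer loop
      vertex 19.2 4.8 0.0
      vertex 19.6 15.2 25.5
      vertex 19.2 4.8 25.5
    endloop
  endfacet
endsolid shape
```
; perimeter-only toolpath
G21 ; units = mm
G90 ; absolute positioning
G28 ; home
; layer 1
G0 Z5.1
G0 X19.6 Y15.2
G1 X10.8 Y20.8
G1 X1.6 Y16.0
G1 X1.2 Y5.6
G1 X10.0 Y0.0
G1 X19.2 Y4.8
G1 X19.6 Y15.2
; layer 2
G0 Z10.2
G0 X19.6 Y15.2
G1 X10.8 Y20.8
G1 X1.6 Y16.0
G1 X1.2 Y5.6
G1 X10.0 Y0.0
G1 X19.2 Y4.8
G1 X19.6 Y15.2
; layer 3
G0 Z15.3
G0 X19.6 Y15.2
G1 X10.8 Y20.8
G1 X1.6 Y16.0
G1 X1.2 Y5.6
G1 X10.0 Y0.0
G1 X19.2 Y4.8
G1 X19.6 Y15.2
; layer 4
G0 Z20.4
G0 X19.6 Y15.2
G1 X10.8 Y20.8
G1 X1.6 Y16.0
G1 X1.2 Y5.6
G1 X10.0 Y0.0
G1 X19.2 Y4.8
G1 X19.6 Y15.2
; layer 5
G0 Z25.5
G0 X19.6 Y15.2
G1 X10.8 Y20.8
G1 X1.6 Y16.0
G1 X1.2 Y5.6
G1 X10.0 Y0.0
G1 X19.2 Y4.8
G1 X19.6 Y15.2
M2 ; end

The solid is a regular 6-sided prism (a cylinder approximated with 6 flat sides), circumscribed radius ≈ 10.4 mm, height ≈ 25.5 mm. Slicing at Δz = 5.1 mm — 5 equal slices spanning the solid's height, so layer i sits at z = i·h/5 — gives 5 non-empty perimeters. Each is a 6-segment closed polygon; G0 lifts to the layer z and rapids to the start vertex, then G1 traces the edges.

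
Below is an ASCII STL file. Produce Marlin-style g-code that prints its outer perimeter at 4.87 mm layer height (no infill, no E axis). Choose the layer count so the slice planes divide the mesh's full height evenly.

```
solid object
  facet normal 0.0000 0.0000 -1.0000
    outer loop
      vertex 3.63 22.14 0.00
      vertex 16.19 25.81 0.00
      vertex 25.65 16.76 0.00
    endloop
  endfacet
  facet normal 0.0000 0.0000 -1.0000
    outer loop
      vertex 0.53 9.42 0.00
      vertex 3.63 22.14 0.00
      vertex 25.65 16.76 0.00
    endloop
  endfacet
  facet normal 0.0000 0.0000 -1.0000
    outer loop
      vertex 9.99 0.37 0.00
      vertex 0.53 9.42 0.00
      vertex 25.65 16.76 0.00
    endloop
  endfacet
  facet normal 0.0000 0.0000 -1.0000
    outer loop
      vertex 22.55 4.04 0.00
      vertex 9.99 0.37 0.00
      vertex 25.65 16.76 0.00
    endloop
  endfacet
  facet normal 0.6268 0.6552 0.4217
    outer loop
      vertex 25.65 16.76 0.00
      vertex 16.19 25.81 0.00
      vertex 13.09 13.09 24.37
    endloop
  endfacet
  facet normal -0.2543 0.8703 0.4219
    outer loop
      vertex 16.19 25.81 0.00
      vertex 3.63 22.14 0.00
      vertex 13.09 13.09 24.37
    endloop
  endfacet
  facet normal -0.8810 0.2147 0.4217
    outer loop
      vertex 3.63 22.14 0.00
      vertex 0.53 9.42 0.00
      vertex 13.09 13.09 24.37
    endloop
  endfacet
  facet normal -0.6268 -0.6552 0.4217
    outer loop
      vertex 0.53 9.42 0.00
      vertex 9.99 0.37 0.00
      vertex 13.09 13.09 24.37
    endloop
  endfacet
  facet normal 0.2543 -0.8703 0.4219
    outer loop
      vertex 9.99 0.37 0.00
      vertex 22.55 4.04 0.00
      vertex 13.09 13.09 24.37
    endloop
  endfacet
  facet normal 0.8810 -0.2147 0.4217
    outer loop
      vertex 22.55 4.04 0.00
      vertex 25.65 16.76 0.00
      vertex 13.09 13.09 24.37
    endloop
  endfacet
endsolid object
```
; perimeter-only toolpath
G21 ; units = mm
G90 ; absolute positioning
G28 ; home
; layer 1
G0 Z4.87
G0 X23.14 Y16.03
G1 X15.57 Y23.27
G1 X5.52 Y20.33
G1 X3.04 Y10.15
G1 X10.61 Y2.91
G1 X20.66 Y5.85
G1 X23.14 Y16.03
; layer 2
G0 Z9.75
G0 X20.63 Y15.29
G1 X14.95 Y20.72
G1 X7.41 Y18.52
G1 X5.55 Y10.89
G1 X11.23 Y5.46
G1 X18.77 Y7.66
G1 X20.63 Y15.29
; layer 3
G0 Z14.62
G0 X18.11 Y14.56
G1 X14.33 Y18.18
G1 X9.31 Y16.71
G1 X8.07 Y11.62
G1 X11.85 Y8.00
G1 X16.87 Y9.47
G1 X18.11 Y14.56
; layer 4
G0 Z19.50
G0 X15.60 Y13.82
G1 X13.71 Y15.63
G1 X11.20 Y14.90
G1 X10.58 Y12.36
G1 X12.47 Y10.55
G1 X14.98 Y11.28
G1 X15.60 Y13.82
M2 ; end

The solid is a regular 6-sided pyramid, base circumscribed radius ≈ 13.1 mm, apex at z ≈ 24.4 mm. Slicing at Δz = 4.87 mm — 5 equal slices spanning the solid's height, so layer i sits at z = i·h/5 — gives 4 non-empty perimeters. Each is a 6-segment closed polygon; G0 lifts to the layer z and rapids to the start vertex, then G1 traces the edges. The cross-section shrinks linearly with z (the slice at the apex is degenerate and omitted).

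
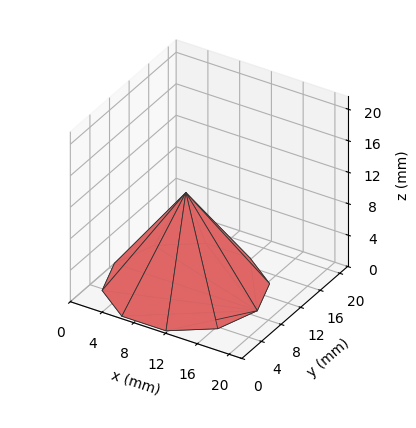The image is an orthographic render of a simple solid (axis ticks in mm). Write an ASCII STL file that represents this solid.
Reading the render: the shape is a regular 10-sided pyramid, base circumscribed radius ≈ 9 mm, apex at z ≈ 12 mm (dimensions read to the nearest mm from the axis ticks). For the STL, each face is triangulated and given an outward normal.

solid part
  facet normal 0.0000 0.0000 -1.0000
    outer loop
      vertex 11.781 17.560 0.000
      vertex 16.281 14.290 0.000
      vertex 18.000 9.000 0.000
    endloop
  endfacet
  facet normal 0.0000 0.0000 -1.0000
    outer loop
      vertex 6.219 17.560 0.000
      vertex 11.781 17.560 0.000
      vertex 18.000 9.000 0.000
    endloop
  endfacet
  facet normal 0.0000 0.0000 -1.0000
    outer loop
      vertex 1.719 14.290 0.000
      vertex 6.219 17.560 0.000
      vertex 18.000 9.000 0.000
    endloop
  endfacet
  facet normal 0.0000 0.0000 -1.0000
    outer loop
      vertex 0.000 9.000 0.000
      vertex 1.719 14.290 0.000
      vertex 18.000 9.000 0.000
    endloop
  endfacet
  facet normal 0.0000 0.0000 -1.0000
    outer loop
      vertex 1.719 3.710 0.000
      vertex 0.000 9.000 0.000
      vertex 18.000 9.000 0.000
    endloop
  endfacet
  facet normal 0.0000 0.0000 -1.0000
    outer loop
      vertex 6.219 0.440 0.000
      vertex 1.719 3.710 0.000
      vertex 18.000 9.000 0.000
    endloop
  endfacet
  facet normal 0.0000 0.0000 -1.0000
    outer loop
      vertex 11.781 0.440 0.000
      vertex 6.219 0.440 0.000
      vertex 18.000 9.000 0.000
    endloop
  endfacet
  facet normal 0.0000 0.0000 -1.0000
    outer loop
      vertex 16.281 3.710 0.000
      vertex 11.781 0.440 0.000
      vertex 18.000 9.000 0.000
    endloop
  endfacet
  facet normal 0.7743 0.2516 0.5807
    outer loop
      vertex 18.000 9.000 0.000
      vertex 16.281 14.290 0.000
      vertex 9.000 9.000 12.000
    endloop
  endfacet
  facet normal 0.4786 0.6586 0.5807
    outer loop
      vertex 16.281 14.290 0.000
      vertex 11.781 17.560 0.000
      vertex 9.000 9.000 12.000
    endloop
  endfacet
  facet normal 0.0000 0.8141 0.5807
    outer loop
      vertex 11.781 17.560 0.000
      vertex 6.219 17.560 0.000
      vertex 9.000 9.000 12.000
    endloop
  endfacet
  facet normal -0.4786 0.6586 0.5807
    outer loop
      vertex 6.219 17.560 0.000
      vertex 1.719 14.290 0.000
      vertex 9.000 9.000 12.000
    endloop
  endfacet
  facet normal -0.7743 0.2516 0.5807
    outer loop
      vertex 1.719 14.290 0.000
      vertex 0.000 9.000 0.000
      vertex 9.000 9.000 12.000
    endloop
  endfacet
  facet normal -0.7743 -0.2516 0.5807
    outer loop
      vertex 0.000 9.000 0.000
      vertex 1.719 3.710 0.000
      vertex 9.000 9.000 12.000
    endloop
  endfacet
  facet normal -0.4786 -0.6586 0.5807
    outer loop
      vertex 1.719 3.710 0.000
      vertex 6.219 0.440 0.000
      vertex 9.000 9.000 12.000
    endloop
  endfacet
  facet normal 0.0000 -0.8141 0.5807
    outer loop
      vertex 6.219 0.440 0.000
      vertex 11.781 0.440 0.000
      vertex 9.000 9.000 12.000
    endloop
  endfacet
  facet normal 0.4786 -0.6586 0.5807
    outer loop
      vertex 11.781 0.440 0.000
      vertex 16.281 3.710 0.000
      vertex 9.000 9.000 12.000
    endloop
  endfacet
  facet normal 0.7743 -0.2516 0.5807
    outer loop
      vertex 16.281 3.710 0.000
      vertex 18.000 9.000 0.000
      vertex 9.000 9.000 12.000
    endloop
  endfacet
endsolid part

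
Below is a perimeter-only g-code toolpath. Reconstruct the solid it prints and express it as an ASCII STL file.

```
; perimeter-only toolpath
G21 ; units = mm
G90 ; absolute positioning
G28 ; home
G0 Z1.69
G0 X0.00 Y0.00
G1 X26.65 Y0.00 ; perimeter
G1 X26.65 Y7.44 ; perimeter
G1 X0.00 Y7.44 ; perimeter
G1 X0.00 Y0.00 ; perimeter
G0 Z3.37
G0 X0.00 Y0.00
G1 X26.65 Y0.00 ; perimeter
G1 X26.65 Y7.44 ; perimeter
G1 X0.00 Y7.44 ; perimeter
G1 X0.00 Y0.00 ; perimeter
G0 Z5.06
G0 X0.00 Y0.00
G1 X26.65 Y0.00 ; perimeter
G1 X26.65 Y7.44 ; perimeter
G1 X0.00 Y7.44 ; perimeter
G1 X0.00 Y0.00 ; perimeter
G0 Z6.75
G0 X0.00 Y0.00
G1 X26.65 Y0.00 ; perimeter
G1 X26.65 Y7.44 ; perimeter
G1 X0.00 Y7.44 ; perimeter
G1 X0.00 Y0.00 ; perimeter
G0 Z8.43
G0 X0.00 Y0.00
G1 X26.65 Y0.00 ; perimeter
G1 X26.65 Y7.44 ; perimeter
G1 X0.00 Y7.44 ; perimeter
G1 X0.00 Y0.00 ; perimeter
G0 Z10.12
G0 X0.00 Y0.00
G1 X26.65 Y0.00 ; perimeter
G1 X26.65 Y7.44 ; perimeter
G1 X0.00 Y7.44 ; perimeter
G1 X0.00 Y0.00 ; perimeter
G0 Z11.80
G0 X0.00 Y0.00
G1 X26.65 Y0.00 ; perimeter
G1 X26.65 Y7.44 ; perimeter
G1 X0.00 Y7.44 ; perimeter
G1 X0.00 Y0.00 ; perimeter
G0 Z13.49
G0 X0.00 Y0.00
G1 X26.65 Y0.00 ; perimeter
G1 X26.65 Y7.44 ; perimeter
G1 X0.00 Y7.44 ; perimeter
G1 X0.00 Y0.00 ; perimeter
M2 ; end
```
solid part
  facet normal 0.0000 0.0000 -1.0000
    outer loop
      vertex 26.65 7.44 0.00
      vertex 26.65 0.00 0.00
      vertex 0.00 0.00 0.00
    endloop
  endfacet
  facet normal 0.0000 0.0000 -1.0000
    outer loop
      vertex 0.00 7.44 0.00
      vertex 26.65 7.44 0.00
      vertex 0.00 0.00 0.00
    endloop
  endfacet
  facet normal 0.0000 0.0000 1.0000
    outer loop
      vertex 0.00 0.00 13.49
      vertex 26.65 0.00 13.49
      vertex 26.65 7.44 13.49
    endloop
  endfacet
  facet normal 0.0000 0.0000 1.0000
    outer loop
      vertex 0.00 0.00 13.49
      vertex 26.65 7.44 13.49
      vertex 0.00 7.44 13.49
    endloop
  endfacet
  facet normal 0.0000 -1.0000 0.0000
    outer loop
      vertex 0.00 0.00 0.00
      vertex 26.65 0.00 0.00
      vertex 26.65 0.00 13.49
    endloop
  endfacet
  facet normal 0.0000 -1.0000 0.0000
    outer loop
      vertex 0.00 0.00 0.00
      vertex 26.65 0.00 13.49
      vertex 0.00 0.00 13.49
    endloop
  endfacet
  facet normal 0.0000 1.0000 0.0000
    outer loop
      vertex 26.65 7.44 13.49
      vertex 26.65 7.44 0.00
      vertex 0.00 7.44 0.00
    endloop
  endfacet
  facet normal 0.0000 1.0000 0.0000
    outer loop
      vertex 0.00 7.44 13.49
      vertex 26.65 7.44 13.49
      vertex 0.00 7.44 0.00
    endloop
  endfacet
  facet normal -1.0000 0.0000 0.0000
    outer loop
      vertex 0.00 7.44 13.49
      vertex 0.00 7.44 0.00
      vertex 0.00 0.00 0.00
    endloop
  endfacet
  facet normal -1.0000 0.0000 0.0000
    outer loop
      vertex 0.00 0.00 13.49
      vertex 0.00 7.44 13.49
      vertex 0.00 0.00 0.00
    endloop
  endfacet
  facet normal 1.0000 0.0000 0.0000
    outer loop
      vertex 26.65 0.00 0.00
      vertex 26.65 7.44 0.00
      vertex 26.65 7.44 13.49
    endloop
  endfacet
  facet normal 1.0000 0.0000 0.0000
    outer loop
      vertex 26.65 0.00 0.00
      vertex 26.65 7.44 13.49
      vertex 26.65 0.00 13.49
    endloop
  endfacet
endsolid part

The G0 Z moves step by Δz≈1.69 mm. Every layer's G1 loop is the same polygon, so the solid is a straight extrusion of it from z=0 to z≈13.5. Closing with flat bottom and top caps and triangulating gives 12 facets — a rectangular box, roughly 26.6 × 7.44 mm footprint and 13.5 mm tall.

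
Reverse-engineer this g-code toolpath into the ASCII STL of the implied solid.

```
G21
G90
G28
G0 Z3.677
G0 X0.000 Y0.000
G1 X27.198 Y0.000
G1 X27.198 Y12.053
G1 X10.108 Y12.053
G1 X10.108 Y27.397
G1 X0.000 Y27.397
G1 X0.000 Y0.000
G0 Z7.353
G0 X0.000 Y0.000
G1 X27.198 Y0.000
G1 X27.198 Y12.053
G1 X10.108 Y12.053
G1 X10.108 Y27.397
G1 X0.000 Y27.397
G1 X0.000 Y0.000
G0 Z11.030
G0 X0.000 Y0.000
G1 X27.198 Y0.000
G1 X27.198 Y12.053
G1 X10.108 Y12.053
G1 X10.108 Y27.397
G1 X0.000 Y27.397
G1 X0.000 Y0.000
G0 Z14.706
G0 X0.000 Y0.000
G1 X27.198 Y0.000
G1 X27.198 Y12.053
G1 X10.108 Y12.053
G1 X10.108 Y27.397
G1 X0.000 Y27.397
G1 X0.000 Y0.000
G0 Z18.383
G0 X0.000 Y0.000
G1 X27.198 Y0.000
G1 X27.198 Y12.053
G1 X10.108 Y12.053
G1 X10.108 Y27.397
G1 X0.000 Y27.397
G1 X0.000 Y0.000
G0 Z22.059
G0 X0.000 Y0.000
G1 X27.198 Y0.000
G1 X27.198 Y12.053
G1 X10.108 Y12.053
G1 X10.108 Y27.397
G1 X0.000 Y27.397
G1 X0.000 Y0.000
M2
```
solid part
  facet normal 0.0000 0.0000 -1.0000
    outer loop
      vertex 27.198 12.053 0.000
      vertex 27.198 0.000 0.000
      vertex 0.000 0.000 0.000
    endloop
  endfacet
  facet normal 0.0000 0.0000 -1.0000
    outer loop
      vertex 10.108 12.053 0.000
      vertex 27.198 12.053 0.000
      vertex 0.000 0.000 0.000
    endloop
  endfacet
  facet normal 0.0000 0.0000 -1.0000
    outer loop
      vertex 10.108 27.397 0.000
      vertex 10.108 12.053 0.000
      vertex 0.000 0.000 0.000
    endloop
  endfacet
  facet normal 0.0000 0.0000 -1.0000
    outer loop
      vertex 0.000 27.397 0.000
      vertex 10.108 27.397 0.000
      vertex 0.000 0.000 0.000
    endloop
  endfacet
  facet normal 0.0000 0.0000 1.0000
    outer loop
      vertex 0.000 0.000 22.059
      vertex 27.198 0.000 22.059
      vertex 27.198 12.053 22.059
    endloop
  endfacet
  facet normal 0.0000 0.0000 1.0000
    outer loop
      vertex 0.000 0.000 22.059
      vertex 27.198 12.053 22.059
      vertex 10.108 12.053 22.059
    endloop
  endfacet
  facet normal 0.0000 0.0000 1.0000
    outer loop
      vertex 0.000 0.000 22.059
      vertex 10.108 12.053 22.059
      vertex 10.108 27.397 22.059
    endloop
  endfacet
  facet normal 0.0000 0.0000 1.0000
    outer loop
      vertex 0.000 0.000 22.059
      vertex 10.108 27.397 22.059
      vertex 0.000 27.397 22.059
    endloop
  endfacet
  facet normal 0.0000 -1.0000 0.0000
    outer loop
      vertex 0.000 0.000 0.000
      vertex 27.198 0.000 0.000
      vertex 27.198 0.000 22.059
    endloop
  endfacet
  facet normal 0.0000 -1.0000 0.0000
    outer loop
      vertex 0.000 0.000 0.000
      vertex 27.198 0.000 22.059
      vertex 0.000 0.000 22.059
    endloop
  endfacet
  facet normal 1.0000 0.0000 0.0000
    outer loop
      vertex 27.198 0.000 0.000
      vertex 27.198 12.053 0.000
      vertex 27.198 12.053 22.059
    endloop
  endfacet
  facet normal 1.0000 0.0000 0.0000
    outer loop
      vertex 27.198 0.000 0.000
      vertex 27.198 12.053 22.059
      vertex 27.198 0.000 22.059
    endloop
  endfacet
  facet normal 0.0000 1.0000 0.0000
    outer loop
      vertex 27.198 12.053 0.000
      vertex 10.108 12.053 0.000
      vertex 10.108 12.053 22.059
    endloop
  endfacet
  facet normal 0.0000 1.0000 0.0000
    outer loop
      vertex 27.198 12.053 0.000
      vertex 10.108 12.053 22.059
      vertex 27.198 12.053 22.059
    endloop
  endfacet
  facet normal 1.0000 0.0000 0.0000
    outer loop
      vertex 10.108 12.053 0.000
      vertex 10.108 27.397 0.000
      vertex 10.108 27.397 22.059
    endloop
  endfacet
  facet normal 1.0000 0.0000 0.0000
    outer loop
      vertex 10.108 12.053 0.000
      vertex 10.108 27.397 22.059
      vertex 10.108 12.053 22.059
    endloop
  endfacet
  facet normal 0.0000 1.0000 0.0000
    outer loop
      vertex 10.108 27.397 0.000
      vertex 0.000 27.397 0.000
      vertex 0.000 27.397 22.059
    endloop
  endfacet
  facet normal 0.0000 1.0000 0.0000
    outer loop
      vertex 10.108 27.397 0.000
      vertex 0.000 27.397 22.059
      vertex 10.108 27.397 22.059
    endloop
  endfacet
  facet normal -1.0000 0.0000 0.0000
    outer loop
      vertex 0.000 27.397 0.000
      vertex 0.000 0.000 0.000
      vertex 0.000 0.000 22.059
    endloop
  endfacet
  facet normal -1.0000 0.0000 0.0000
    outer loop
      vertex 0.000 27.397 0.000
      vertex 0.000 0.000 22.059
      vertex 0.000 27.397 22.059
    endloop
  endfacet
endsolid part

The G0 Z moves step by Δz≈3.677 mm. Every layer's G1 loop is the same polygon, so the solid is a straight extrusion of it from z=0 to z≈22.1. Closing with flat bottom and top caps and triangulating gives 20 facets — an L-shaped prism: outer 27.2 × 27.4 mm, arm thicknesses ≈ 12.1 mm (horizontal) and 10.1 mm (vertical), extruded 22.1 mm in z.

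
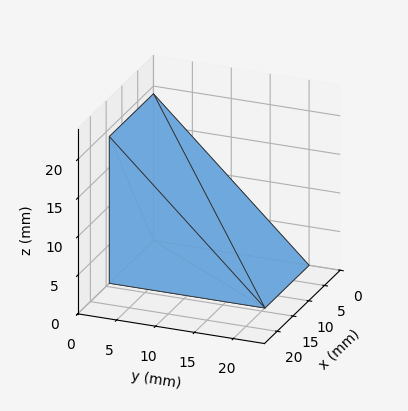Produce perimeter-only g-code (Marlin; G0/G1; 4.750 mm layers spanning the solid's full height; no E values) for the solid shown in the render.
Reading the render: the shape is a wedge (ramp): 14 × 20 mm base, rising to 19 mm along the y=0 edge and sloping linearly to z=0 at y=20 (dimensions read to the nearest mm from the axis ticks). For the g-code, the solid's height is divided into equal slices at the stated Δz and each level perimeter traced with G1 moves after a G0 lift.

; perimeter-only toolpath
G21 ; units = mm
G90 ; absolute positioning
G28 ; home
; layer 1
G0 Z4.750
G0 X0.000 Y0.000
G1 X14.000 Y0.000
G1 X14.000 Y15.000
G1 X0.000 Y15.000
G1 X0.000 Y0.000
; layer 2
G0 Z9.500
G0 X0.000 Y0.000
G1 X14.000 Y0.000
G1 X14.000 Y10.000
G1 X0.000 Y10.000
G1 X0.000 Y0.000
; layer 3
G0 Z14.250
G0 X0.000 Y0.000
G1 X14.000 Y0.000
G1 X14.000 Y5.000
G1 X0.000 Y5.000
G1 X0.000 Y0.000
M2 ; end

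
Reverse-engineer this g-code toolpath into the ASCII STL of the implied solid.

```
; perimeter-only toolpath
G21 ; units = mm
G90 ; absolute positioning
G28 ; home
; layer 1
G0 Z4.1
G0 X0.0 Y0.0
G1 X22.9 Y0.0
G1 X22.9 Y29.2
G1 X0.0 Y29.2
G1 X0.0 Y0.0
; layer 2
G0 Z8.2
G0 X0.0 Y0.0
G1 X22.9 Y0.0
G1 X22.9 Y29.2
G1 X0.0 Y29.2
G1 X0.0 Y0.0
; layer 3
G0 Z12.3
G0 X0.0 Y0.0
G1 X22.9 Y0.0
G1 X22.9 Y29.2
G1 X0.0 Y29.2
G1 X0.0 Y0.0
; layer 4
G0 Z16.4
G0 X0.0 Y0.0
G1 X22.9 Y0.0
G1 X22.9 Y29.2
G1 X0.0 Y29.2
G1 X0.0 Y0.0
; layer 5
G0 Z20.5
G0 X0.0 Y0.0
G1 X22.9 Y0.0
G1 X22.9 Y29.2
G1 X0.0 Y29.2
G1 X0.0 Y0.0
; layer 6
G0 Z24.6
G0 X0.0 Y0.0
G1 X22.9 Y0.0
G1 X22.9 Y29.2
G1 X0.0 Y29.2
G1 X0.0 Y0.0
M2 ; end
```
solid part
  facet normal 0.0000 0.0000 -1.0000
    outer loop
      vertex 22.9 29.2 0.0
      vertex 22.9 0.0 0.0
      vertex 0.0 0.0 0.0
    endloop
  endfacet
  facet normal 0.0000 0.0000 -1.0000
    outer loop
      vertex 0.0 29.2 0.0
      vertex 22.9 29.2 0.0
      vertex 0.0 0.0 0.0
    endloop
  endfacet
  facet normal 0.0000 0.0000 1.0000
    outer loop
      vertex 0.0 0.0 24.6
      vertex 22.9 0.0 24.6
      vertex 22.9 29.2 24.6
    endloop
  endfacet
  facet normal 0.0000 0.0000 1.0000
    outer loop
      vertex 0.0 0.0 24.6
      vertex 22.9 29.2 24.6
      vertex 0.0 29.2 24.6
    endloop
  endfacet
  facet normal 0.0000 -1.0000 0.0000
    outer loop
      vertex 0.0 0.0 0.0
      vertex 22.9 0.0 0.0
      vertex 22.9 0.0 24.6
    endloop
  endfacet
  facet normal 0.0000 -1.0000 0.0000
    outer loop
      vertex 0.0 0.0 0.0
      vertex 22.9 0.0 24.6
      vertex 0.0 0.0 24.6
    endloop
  endfacet
  facet normal 0.0000 1.0000 0.0000
    outer loop
      vertex 22.9 29.2 24.6
      vertex 22.9 29.2 0.0
      vertex 0.0 29.2 0.0
    endloop
  endfacet
  facet normal 0.0000 1.0000 0.0000
    outer loop
      vertex 0.0 29.2 24.6
      vertex 22.9 29.2 24.6
      vertex 0.0 29.2 0.0
    endloop
  endfacet
  facet normal -1.0000 0.0000 0.0000
    outer loop
      vertex 0.0 29.2 24.6
      vertex 0.0 29.2 0.0
      vertex 0.0 0.0 0.0
    endloop
  endfacet
  facet normal -1.0000 0.0000 0.0000
    outer loop
      vertex 0.0 0.0 24.6
      vertex 0.0 29.2 24.6
      vertex 0.0 0.0 0.0
    endloop
  endfacet
  facet normal 1.0000 0.0000 0.0000
    outer loop
      vertex 22.9 0.0 0.0
      vertex 22.9 29.2 0.0
      vertex 22.9 29.2 24.6
    endloop
  endfacet
  facet normal 1.0000 0.0000 0.0000
    outer loop
      vertex 22.9 0.0 0.0
      vertex 22.9 29.2 24.6
      vertex 22.9 0.0 24.6
    endloop
  endfacet
endsolid part

The G0 Z moves step by Δz≈4.1 mm. Every layer's G1 loop is the same polygon, so the solid is a straight extrusion of it from z=0 to z≈24.6. Closing with flat bottom and top caps and triangulating gives 12 facets — a rectangular box, roughly 22.9 × 29.2 mm footprint and 24.6 mm tall.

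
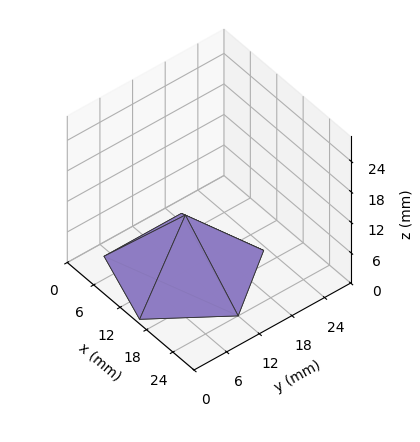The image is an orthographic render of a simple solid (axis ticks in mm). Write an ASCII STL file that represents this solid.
Reading the render: the shape is a regular 5-sided pyramid, base circumscribed radius ≈ 12 mm, apex at z ≈ 11 mm (dimensions read to the nearest mm from the axis ticks). For the STL, each face is triangulated and given an outward normal.

solid part
  facet normal 0.0000 0.0000 -1.0000
    outer loop
      vertex 2.3 19.1 0.0
      vertex 15.7 23.4 0.0
      vertex 24.0 12.0 0.0
    endloop
  endfacet
  facet normal 0.0000 0.0000 -1.0000
    outer loop
      vertex 2.3 4.9 0.0
      vertex 2.3 19.1 0.0
      vertex 24.0 12.0 0.0
    endloop
  endfacet
  facet normal 0.0000 0.0000 -1.0000
    outer loop
      vertex 15.7 0.6 0.0
      vertex 2.3 4.9 0.0
      vertex 24.0 12.0 0.0
    endloop
  endfacet
  facet normal 0.6063 0.4414 0.6614
    outer loop
      vertex 24.0 12.0 0.0
      vertex 15.7 23.4 0.0
      vertex 12.0 12.0 11.0
    endloop
  endfacet
  facet normal -0.2289 0.7134 0.6623
    outer loop
      vertex 15.7 23.4 0.0
      vertex 2.3 19.1 0.0
      vertex 12.0 12.0 11.0
    endloop
  endfacet
  facet normal -0.7500 0.0000 0.6614
    outer loop
      vertex 2.3 19.1 0.0
      vertex 2.3 4.9 0.0
      vertex 12.0 12.0 11.0
    endloop
  endfacet
  facet normal -0.2289 -0.7134 0.6623
    outer loop
      vertex 2.3 4.9 0.0
      vertex 15.7 0.6 0.0
      vertex 12.0 12.0 11.0
    endloop
  endfacet
  facet normal 0.6063 -0.4414 0.6614
    outer loop
      vertex 15.7 0.6 0.0
      vertex 24.0 12.0 0.0
      vertex 12.0 12.0 11.0
    endloop
  endfacet
endsolid part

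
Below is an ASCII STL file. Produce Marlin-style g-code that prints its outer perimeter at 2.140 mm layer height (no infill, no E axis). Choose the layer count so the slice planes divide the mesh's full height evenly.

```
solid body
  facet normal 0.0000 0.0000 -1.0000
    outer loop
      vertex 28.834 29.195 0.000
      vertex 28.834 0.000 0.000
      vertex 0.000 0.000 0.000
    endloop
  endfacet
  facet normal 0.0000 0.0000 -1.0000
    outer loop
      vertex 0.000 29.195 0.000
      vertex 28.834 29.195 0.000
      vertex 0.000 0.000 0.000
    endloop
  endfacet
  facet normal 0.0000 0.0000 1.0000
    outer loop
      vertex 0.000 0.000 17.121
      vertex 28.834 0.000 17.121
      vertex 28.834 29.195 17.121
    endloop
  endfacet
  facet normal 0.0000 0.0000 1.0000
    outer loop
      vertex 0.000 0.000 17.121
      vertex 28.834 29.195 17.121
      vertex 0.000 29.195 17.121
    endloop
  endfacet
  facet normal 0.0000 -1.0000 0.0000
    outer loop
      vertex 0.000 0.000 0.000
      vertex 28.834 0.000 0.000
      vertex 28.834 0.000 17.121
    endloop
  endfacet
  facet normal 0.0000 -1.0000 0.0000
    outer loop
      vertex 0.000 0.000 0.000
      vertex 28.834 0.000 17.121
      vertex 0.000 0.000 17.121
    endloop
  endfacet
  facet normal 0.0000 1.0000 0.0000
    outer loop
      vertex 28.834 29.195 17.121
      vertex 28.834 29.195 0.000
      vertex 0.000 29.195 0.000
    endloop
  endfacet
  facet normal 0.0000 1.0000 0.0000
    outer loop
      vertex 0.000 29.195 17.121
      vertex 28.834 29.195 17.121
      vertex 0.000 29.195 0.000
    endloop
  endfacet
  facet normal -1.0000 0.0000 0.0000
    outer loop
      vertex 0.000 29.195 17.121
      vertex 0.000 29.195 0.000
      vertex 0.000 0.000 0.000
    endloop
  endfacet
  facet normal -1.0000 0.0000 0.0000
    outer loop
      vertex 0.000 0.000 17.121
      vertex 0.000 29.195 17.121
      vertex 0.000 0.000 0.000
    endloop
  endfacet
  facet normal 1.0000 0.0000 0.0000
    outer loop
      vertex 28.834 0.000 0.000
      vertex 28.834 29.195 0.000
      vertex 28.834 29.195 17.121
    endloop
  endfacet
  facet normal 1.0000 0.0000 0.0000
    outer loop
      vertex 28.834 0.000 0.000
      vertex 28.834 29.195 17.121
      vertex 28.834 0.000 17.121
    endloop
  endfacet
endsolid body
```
; perimeter-only toolpath
G21 ; units = mm
G90 ; absolute positioning
G28 ; home
; layer 1
G0 Z2.140
G0 X0.000 Y0.000
G1 X28.834 Y0.000
G1 X28.834 Y29.195
G1 X0.000 Y29.195
G1 X0.000 Y0.000
; layer 2
G0 Z4.280
G0 X0.000 Y0.000
G1 X28.834 Y0.000
G1 X28.834 Y29.195
G1 X0.000 Y29.195
G1 X0.000 Y0.000
; layer 3
G0 Z6.420
G0 X0.000 Y0.000
G1 X28.834 Y0.000
G1 X28.834 Y29.195
G1 X0.000 Y29.195
G1 X0.000 Y0.000
; layer 4
G0 Z8.560
G0 X0.000 Y0.000
G1 X28.834 Y0.000
G1 X28.834 Y29.195
G1 X0.000 Y29.195
G1 X0.000 Y0.000
; layer 5
G0 Z10.701
G0 X0.000 Y0.000
G1 X28.834 Y0.000
G1 X28.834 Y29.195
G1 X0.000 Y29.195
G1 X0.000 Y0.000
; layer 6
G0 Z12.841
G0 X0.000 Y0.000
G1 X28.834 Y0.000
G1 X28.834 Y29.195
G1 X0.000 Y29.195
G1 X0.000 Y0.000
; layer 7
G0 Z14.981
G0 X0.000 Y0.000
G1 X28.834 Y0.000
G1 X28.834 Y29.195
G1 X0.000 Y29.195
G1 X0.000 Y0.000
; layer 8
G0 Z17.121
G0 X0.000 Y0.000
G1 X28.834 Y0.000
G1 X28.834 Y29.195
G1 X0.000 Y29.195
G1 X0.000 Y0.000
M2 ; end

The solid is a rectangular box, roughly 28.8 × 29.2 mm footprint and 17.1 mm tall. Slicing at Δz = 2.140 mm — 8 equal slices spanning the solid's height, so layer i sits at z = i·h/8 — gives 8 non-empty perimeters. Each is a 4-segment closed polygon; G0 lifts to the layer z and rapids to the start vertex, then G1 traces the edges.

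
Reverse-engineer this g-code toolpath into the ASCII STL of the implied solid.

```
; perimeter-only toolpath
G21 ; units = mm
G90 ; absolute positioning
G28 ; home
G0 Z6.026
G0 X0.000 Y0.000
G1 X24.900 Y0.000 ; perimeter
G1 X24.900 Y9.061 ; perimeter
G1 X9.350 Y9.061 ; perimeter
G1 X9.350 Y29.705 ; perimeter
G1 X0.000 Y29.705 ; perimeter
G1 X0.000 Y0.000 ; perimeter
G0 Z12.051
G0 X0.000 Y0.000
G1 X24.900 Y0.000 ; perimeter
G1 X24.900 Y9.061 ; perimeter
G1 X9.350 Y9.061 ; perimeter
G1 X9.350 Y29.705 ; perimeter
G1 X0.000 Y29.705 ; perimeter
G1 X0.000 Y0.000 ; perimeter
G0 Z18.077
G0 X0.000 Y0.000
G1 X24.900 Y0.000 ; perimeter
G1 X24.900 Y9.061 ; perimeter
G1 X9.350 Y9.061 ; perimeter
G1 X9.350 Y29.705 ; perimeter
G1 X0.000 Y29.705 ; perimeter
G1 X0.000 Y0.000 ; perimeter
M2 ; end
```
solid part
  facet normal 0.0000 0.0000 -1.0000
    outer loop
      vertex 24.900 9.061 0.000
      vertex 24.900 0.000 0.000
      vertex 0.000 0.000 0.000
    endloop
  endfacet
  facet normal 0.0000 0.0000 -1.0000
    outer loop
      vertex 9.350 9.061 0.000
      vertex 24.900 9.061 0.000
      vertex 0.000 0.000 0.000
    endloop
  endfacet
  facet normal 0.0000 0.0000 -1.0000
    outer loop
      vertex 9.350 29.705 0.000
      vertex 9.350 9.061 0.000
      vertex 0.000 0.000 0.000
    endloop
  endfacet
  facet normal 0.0000 0.0000 -1.0000
    outer loop
      vertex 0.000 29.705 0.000
      vertex 9.350 29.705 0.000
      vertex 0.000 0.000 0.000
    endloop
  endfacet
  facet normal 0.0000 0.0000 1.0000
    outer loop
      vertex 0.000 0.000 18.077
      vertex 24.900 0.000 18.077
      vertex 24.900 9.061 18.077
    endloop
  endfacet
  facet normal 0.0000 0.0000 1.0000
    outer loop
      vertex 0.000 0.000 18.077
      vertex 24.900 9.061 18.077
      vertex 9.350 9.061 18.077
    endloop
  endfacet
  facet normal 0.0000 0.0000 1.0000
    outer loop
      vertex 0.000 0.000 18.077
      vertex 9.350 9.061 18.077
      vertex 9.350 29.705 18.077
    endloop
  endfacet
  facet normal 0.0000 0.0000 1.0000
    outer loop
      vertex 0.000 0.000 18.077
      vertex 9.350 29.705 18.077
      vertex 0.000 29.705 18.077
    endloop
  endfacet
  facet normal 0.0000 -1.0000 0.0000
    outer loop
      vertex 0.000 0.000 0.000
      vertex 24.900 0.000 0.000
      vertex 24.900 0.000 18.077
    endloop
  endfacet
  facet normal 0.0000 -1.0000 0.0000
    outer loop
      vertex 0.000 0.000 0.000
      vertex 24.900 0.000 18.077
      vertex 0.000 0.000 18.077
    endloop
  endfacet
  facet normal 1.0000 0.0000 0.0000
    outer loop
      vertex 24.900 0.000 0.000
      vertex 24.900 9.061 0.000
      vertex 24.900 9.061 18.077
    endloop
  endfacet
  facet normal 1.0000 0.0000 0.0000
    outer loop
      vertex 24.900 0.000 0.000
      vertex 24.900 9.061 18.077
      vertex 24.900 0.000 18.077
    endloop
  endfacet
  facet normal 0.0000 1.0000 0.0000
    outer loop
      vertex 24.900 9.061 0.000
      vertex 9.350 9.061 0.000
      vertex 9.350 9.061 18.077
    endloop
  endfacet
  facet normal 0.0000 1.0000 0.0000
    outer loop
      vertex 24.900 9.061 0.000
      vertex 9.350 9.061 18.077
      vertex 24.900 9.061 18.077
    endloop
  endfacet
  facet normal 1.0000 0.0000 0.0000
    outer loop
      vertex 9.350 9.061 0.000
      vertex 9.350 29.705 0.000
      vertex 9.350 29.705 18.077
    endloop
  endfacet
  facet normal 1.0000 0.0000 0.0000
    outer loop
      vertex 9.350 9.061 0.000
      vertex 9.350 29.705 18.077
      vertex 9.350 9.061 18.077
    endloop
  endfacet
  facet normal 0.0000 1.0000 0.0000
    outer loop
      vertex 9.350 29.705 0.000
      vertex 0.000 29.705 0.000
      vertex 0.000 29.705 18.077
    endloop
  endfacet
  facet normal 0.0000 1.0000 0.0000
    outer loop
      vertex 9.350 29.705 0.000
      vertex 0.000 29.705 18.077
      vertex 9.350 29.705 18.077
    endloop
  endfacet
  facet normal -1.0000 0.0000 0.0000
    outer loop
      vertex 0.000 29.705 0.000
      vertex 0.000 0.000 0.000
      vertex 0.000 0.000 18.077
    endloop
  endfacet
  facet normal -1.0000 0.0000 0.0000
    outer loop
      vertex 0.000 29.705 0.000
      vertex 0.000 0.000 18.077
      vertex 0.000 29.705 18.077
    endloop
  endfacet
endsolid part

The G0 Z moves step by Δz≈6.026 mm. Every layer's G1 loop is the same polygon, so the solid is a straight extrusion of it from z=0 to z≈18.1. Closing with flat bottom and top caps and triangulating gives 20 facets — an L-shaped prism: outer 24.9 × 29.7 mm, arm thicknesses ≈ 9.06 mm (horizontal) and 9.35 mm (vertical), extruded 18.1 mm in z.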